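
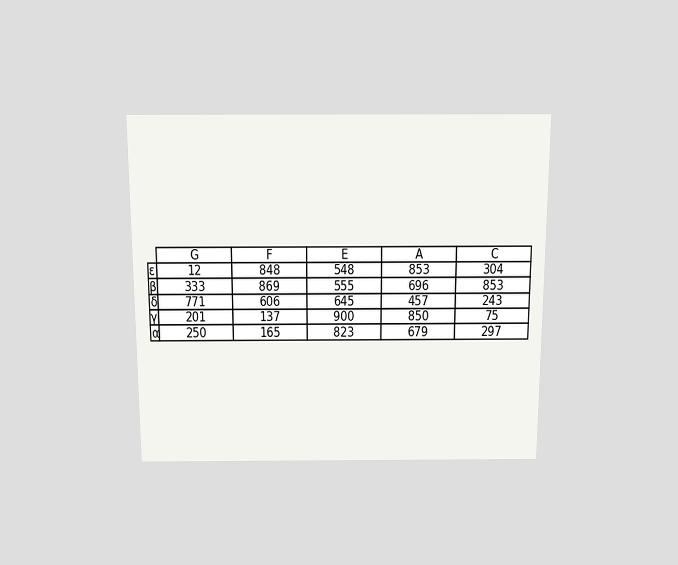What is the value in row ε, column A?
853

The chart is viewed slightly from above. The (ε, A) cell reads 853.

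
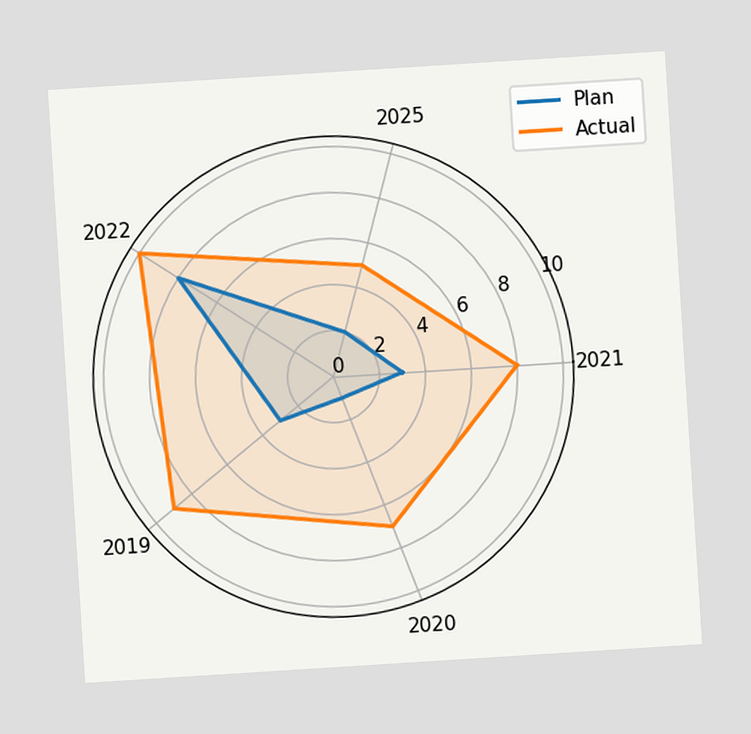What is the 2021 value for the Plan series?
3

The chart is tilted about 4° counter-clockwise. On the 2021 axis, Plan reaches 3.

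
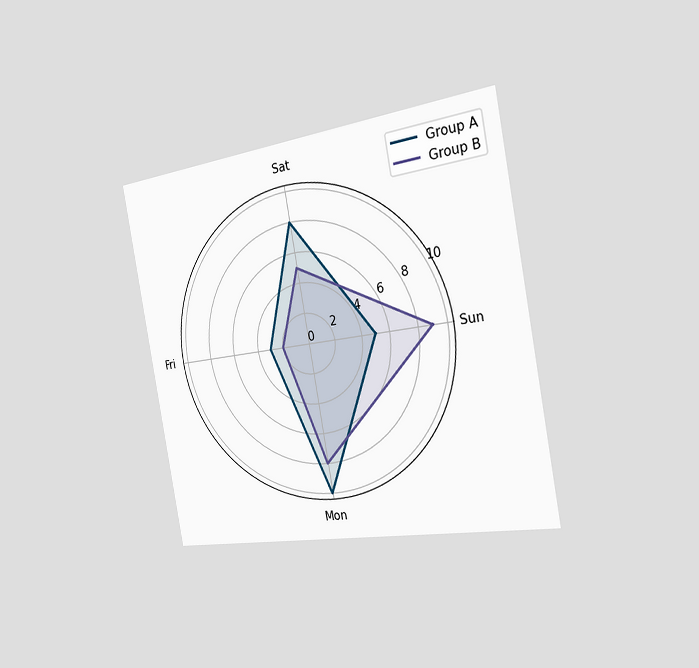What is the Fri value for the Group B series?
The chart is tilted about 10° counter-clockwise and viewed slightly from the right. On the Fri axis, Group B reaches 2.

2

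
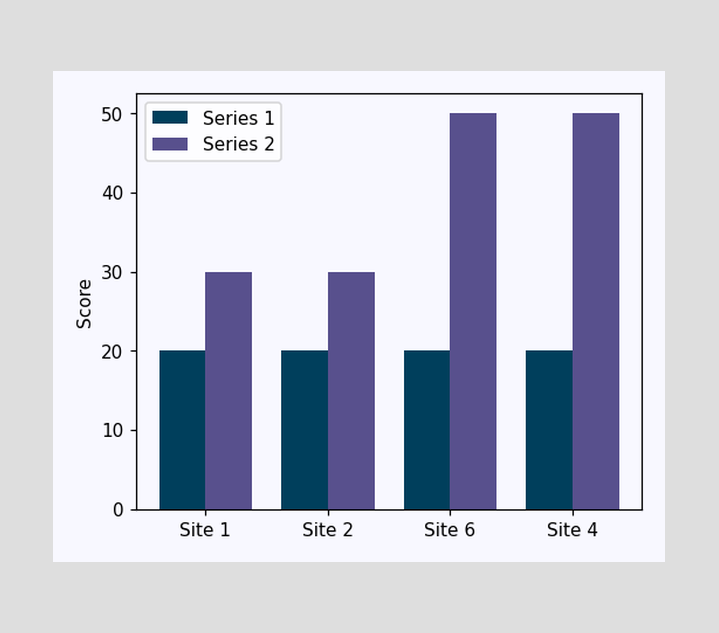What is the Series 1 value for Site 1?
20

The Series 1 bar at Site 1 reaches 20 on the y-axis.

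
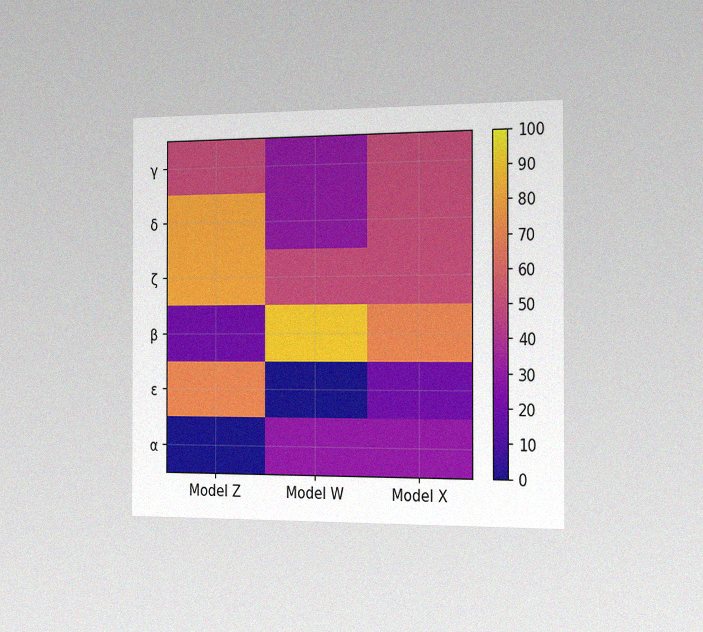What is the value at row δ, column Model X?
The chart is viewed slightly from the right, with some photo noise. Matching cell (δ, Model X) against the colorbar gives 50.

50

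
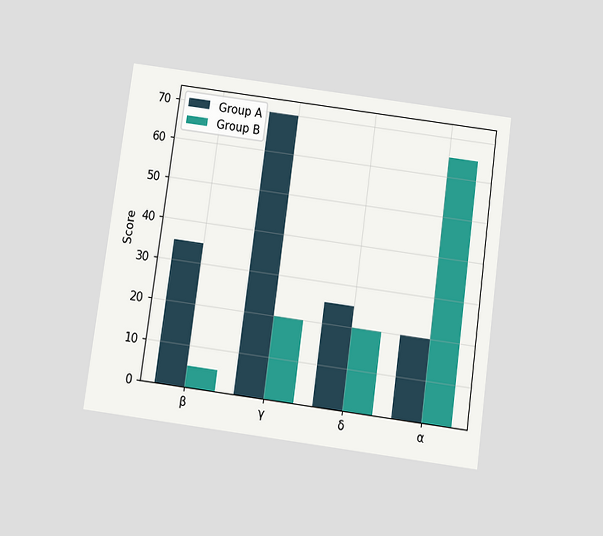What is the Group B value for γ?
20

The chart is tilted about 8° clockwise and viewed slightly from below. The Group B bar at γ reaches 20 on the y-axis.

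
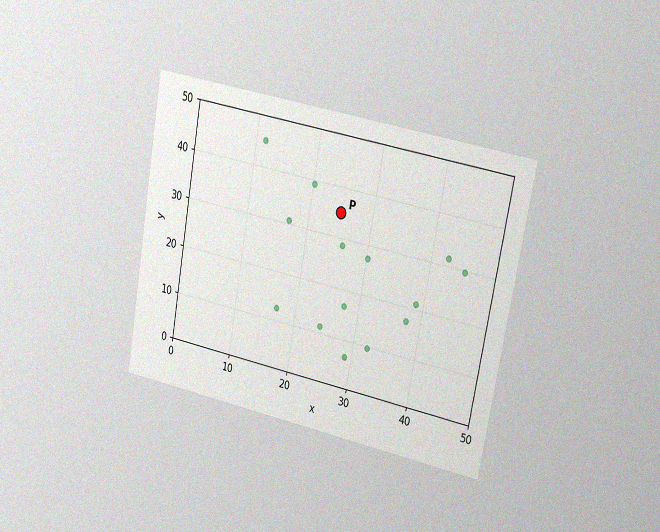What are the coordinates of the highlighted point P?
(25, 35)

The chart is tilted about 10° clockwise and viewed slightly from the right, with some photo noise. Following the gridlines from P to each axis, P sits at (25, 35).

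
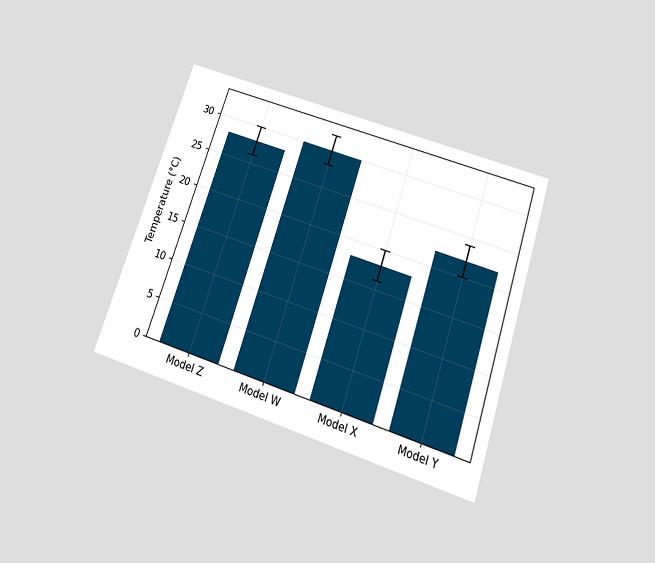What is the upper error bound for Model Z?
The chart is tilted about 18° clockwise and viewed slightly from below. The Model Z bar's upper whisker reaches 30°C.

30°C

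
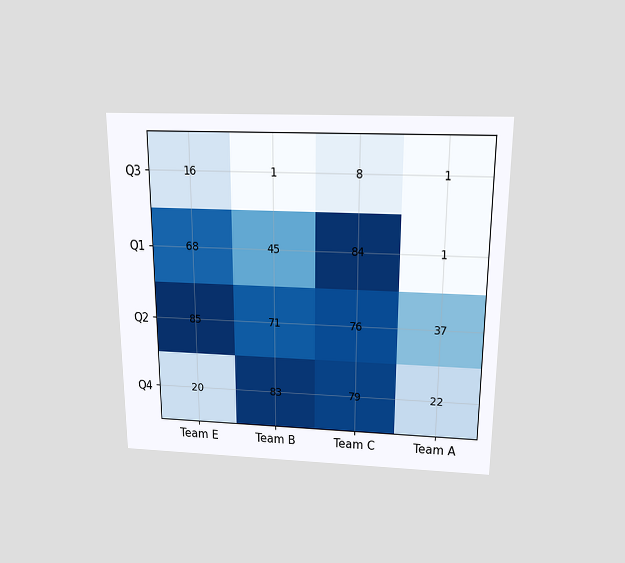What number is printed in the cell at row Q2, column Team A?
The chart is viewed slightly from above. The (Q2, Team A) cell reads 37.

37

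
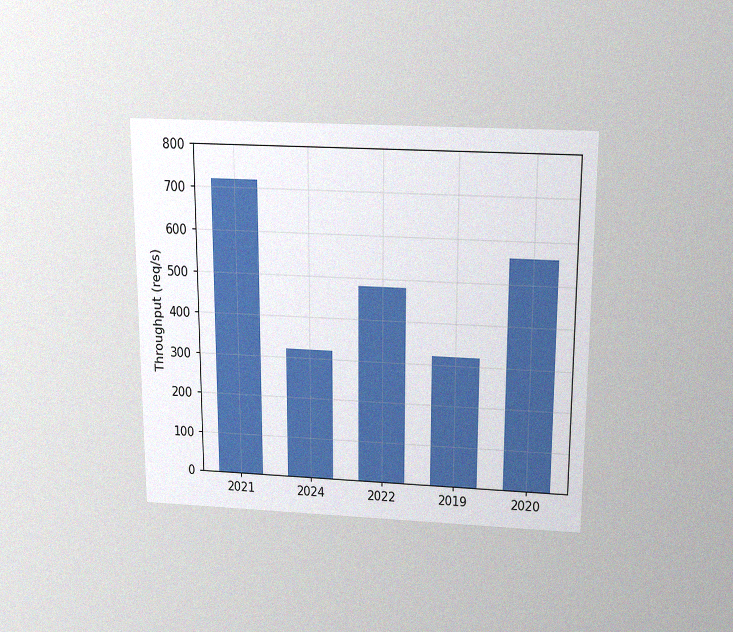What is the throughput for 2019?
The chart is viewed slightly from above, with some photo noise. Reading along the chart's y-axis, the 2019 bar reaches 320req/s.

320req/s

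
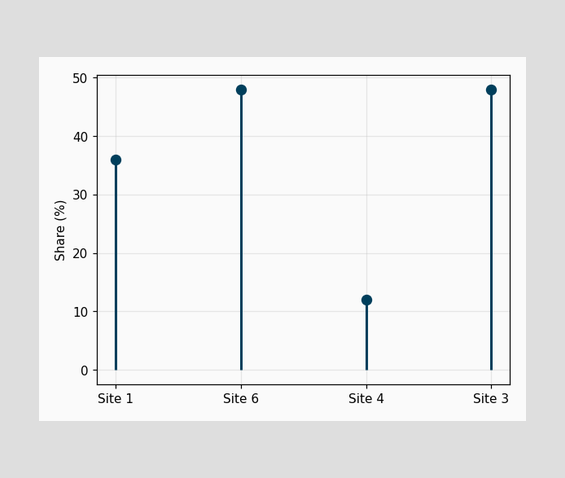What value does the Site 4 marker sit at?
12%

The Site 4 marker sits at 12%.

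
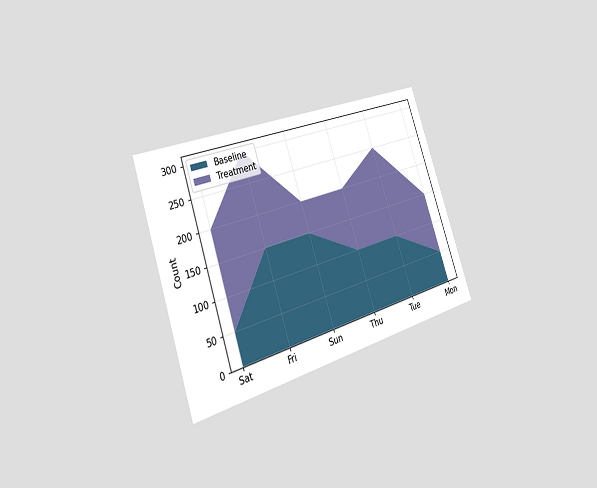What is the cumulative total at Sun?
200

The chart is tilted about 19° counter-clockwise and viewed slightly from the left. The stacked total at Sun reaches 200.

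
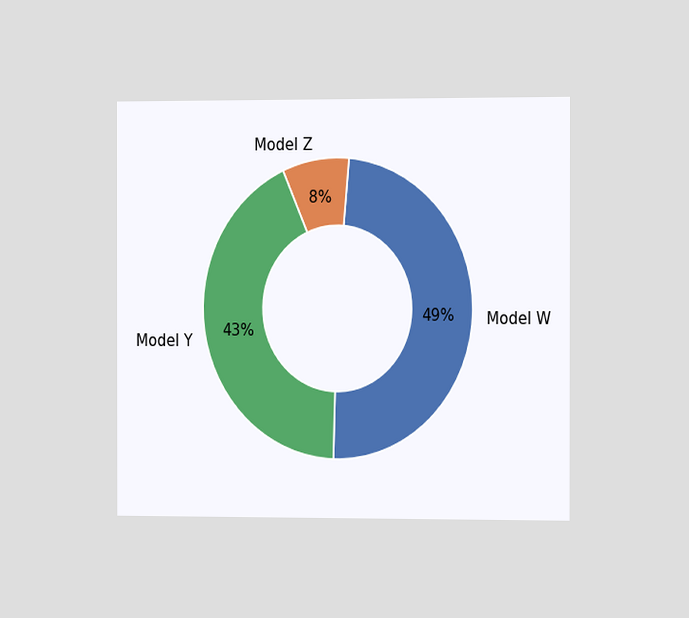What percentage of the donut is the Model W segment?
49%

The chart is viewed slightly from the right. The Model W segment takes up 49% of the ring.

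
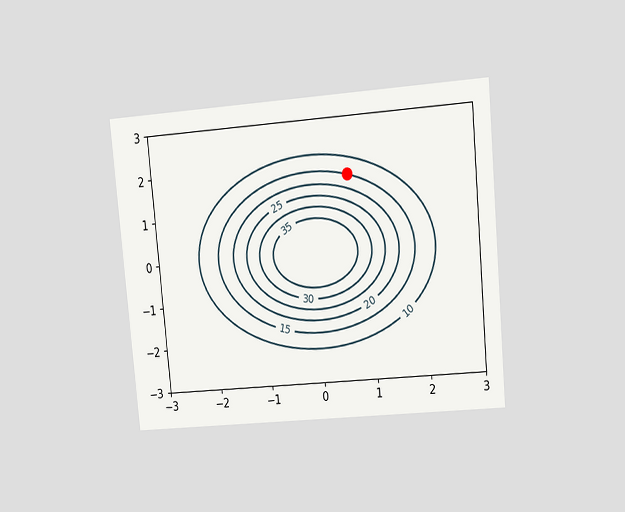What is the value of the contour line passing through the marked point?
The chart is tilted about 5° counter-clockwise and viewed at a slight angle. The marked point sits on the contour labelled 15.

15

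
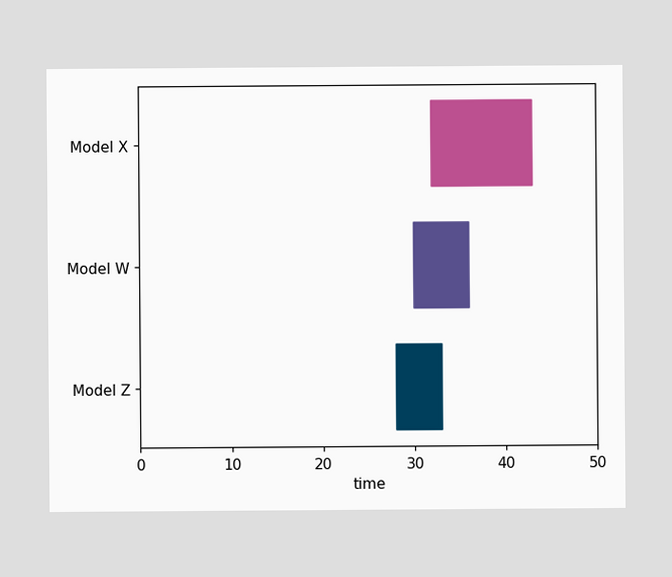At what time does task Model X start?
32

The Model X bar begins at t=32.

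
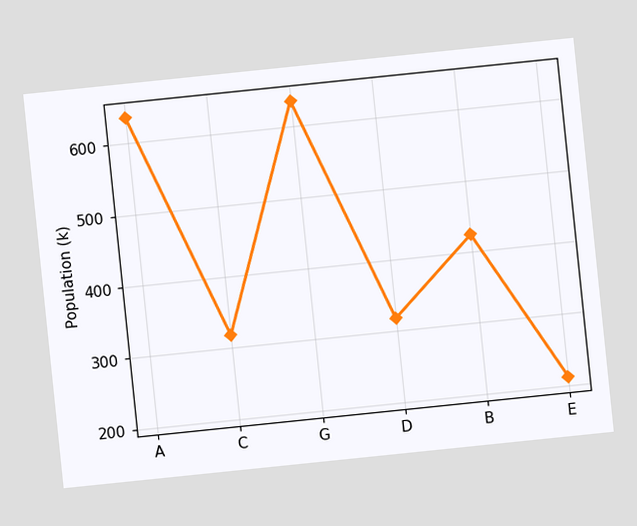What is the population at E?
The chart is tilted about 6° counter-clockwise. At E, the line is at 212k.

212k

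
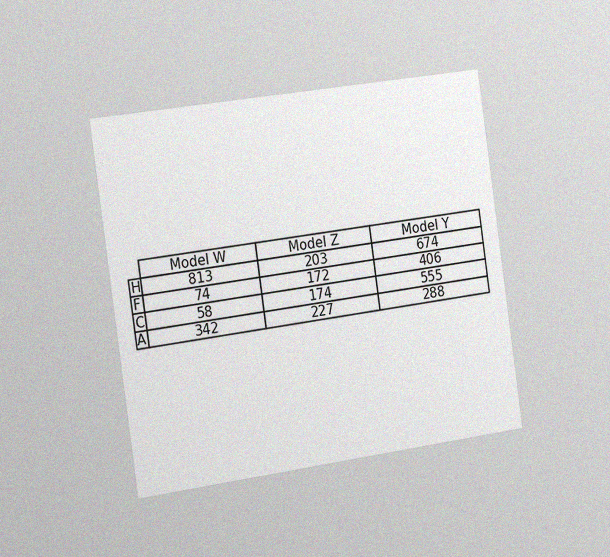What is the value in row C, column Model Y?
555

The chart is tilted about 8° counter-clockwise and viewed slightly from the left, with some photo noise. The (C, Model Y) cell reads 555.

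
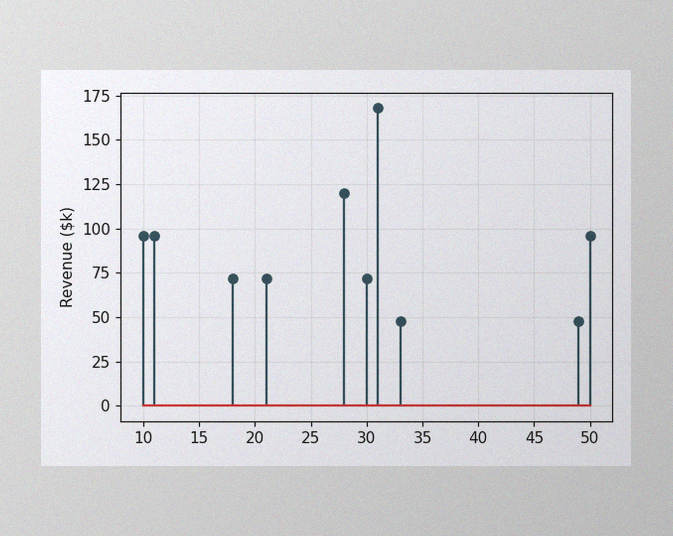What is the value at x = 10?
The image has some photo noise and uneven lighting. The stem at x=10 reaches $96k.

$96k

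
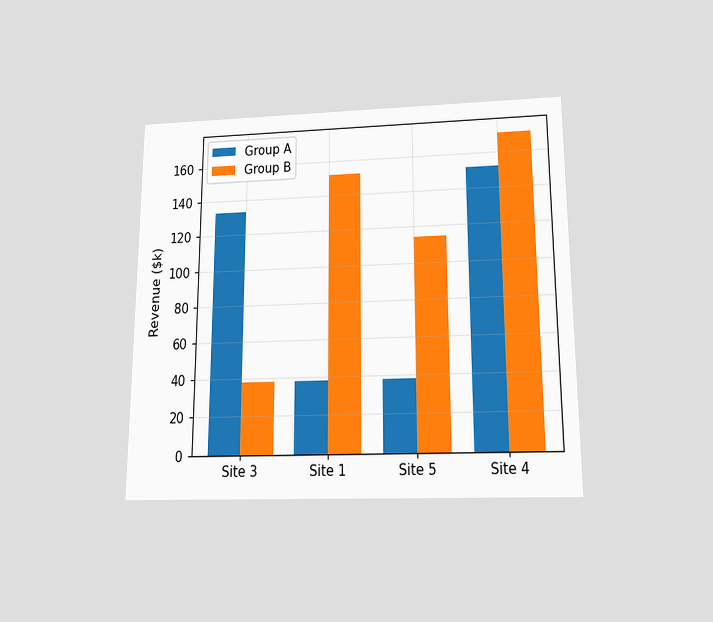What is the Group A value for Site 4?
The chart is viewed slightly from below. The Group A bar at Site 4 reaches $152k on the y-axis.

$152k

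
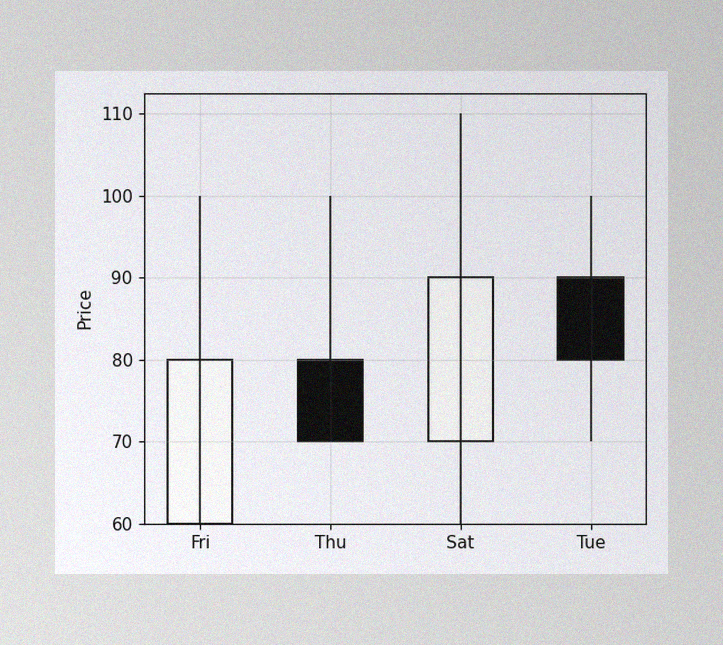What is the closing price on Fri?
80

The image has some photo noise and uneven lighting. The Fri candle closes at 80.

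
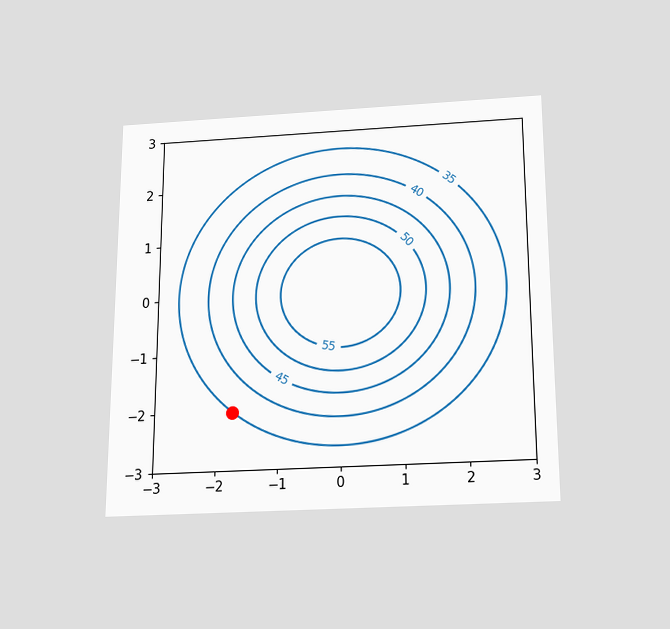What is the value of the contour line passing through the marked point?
35

The chart is viewed slightly from below. The marked point sits on the contour labelled 35.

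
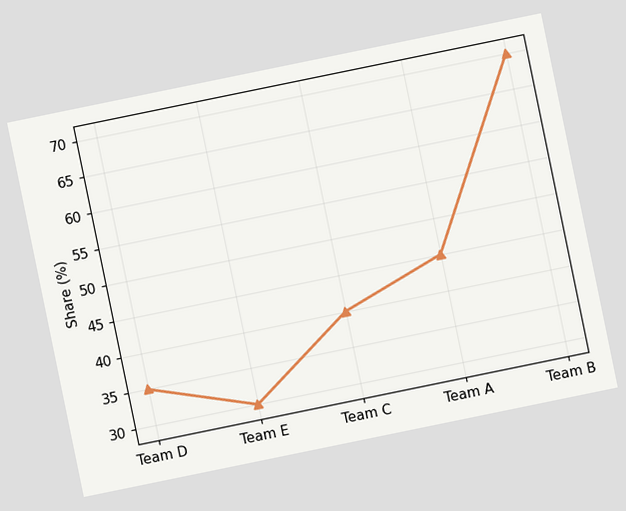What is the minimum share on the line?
30%

The chart is tilted about 12° counter-clockwise. The lowest point is at Team E, and reading across to the y-axis gives 30%.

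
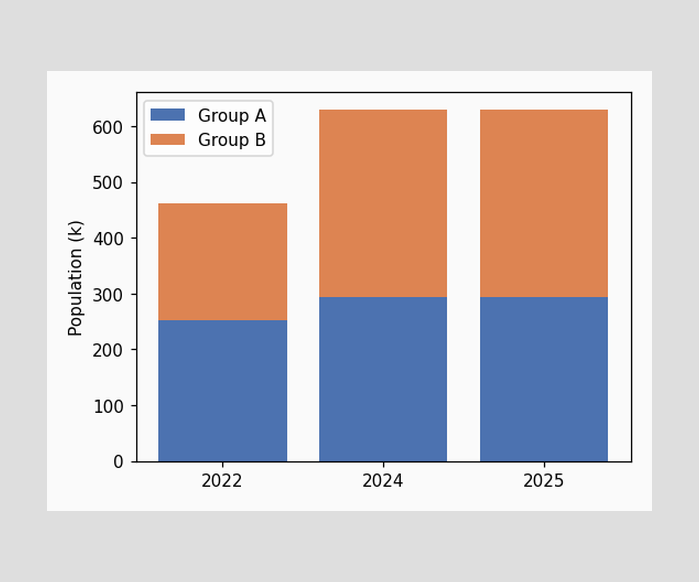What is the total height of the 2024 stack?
630k

The 2024 stack's top reaches 630k on the y-axis.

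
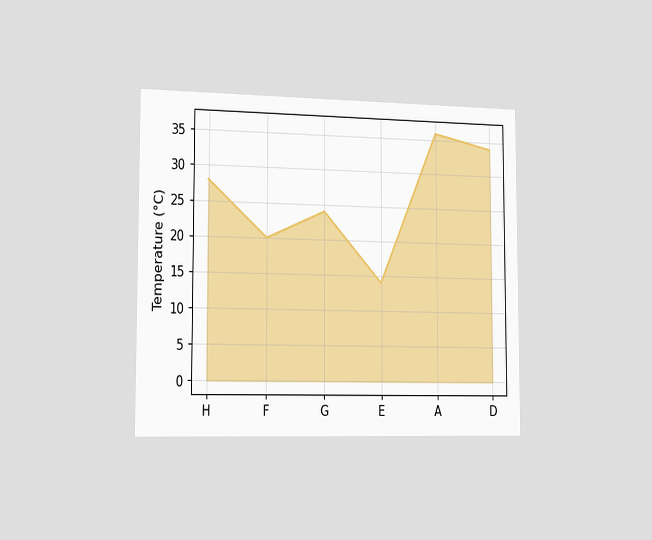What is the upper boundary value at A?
36°C

The chart is viewed slightly from the left. At A the upper boundary is at 36°C.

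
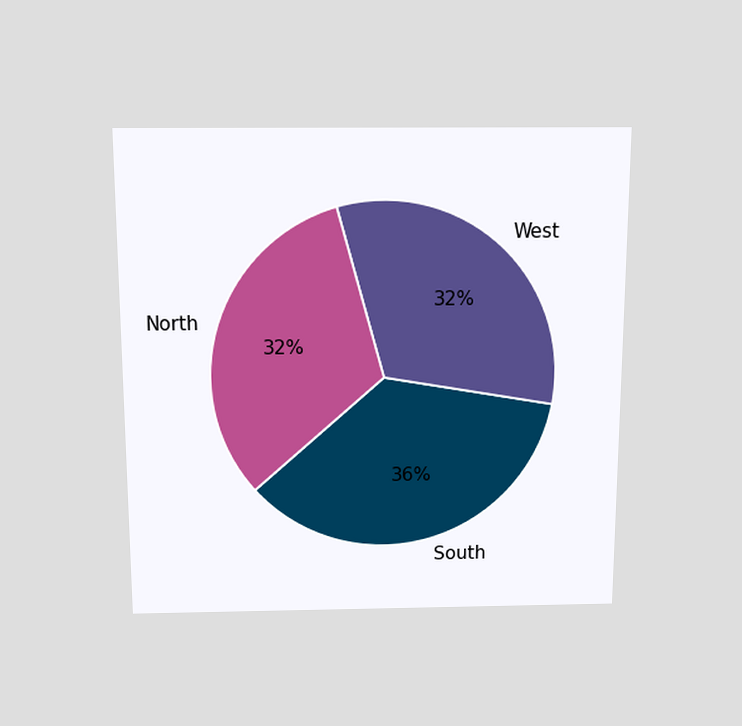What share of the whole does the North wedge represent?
32%

The chart is viewed slightly from above. The North slice takes up 32% of the pie.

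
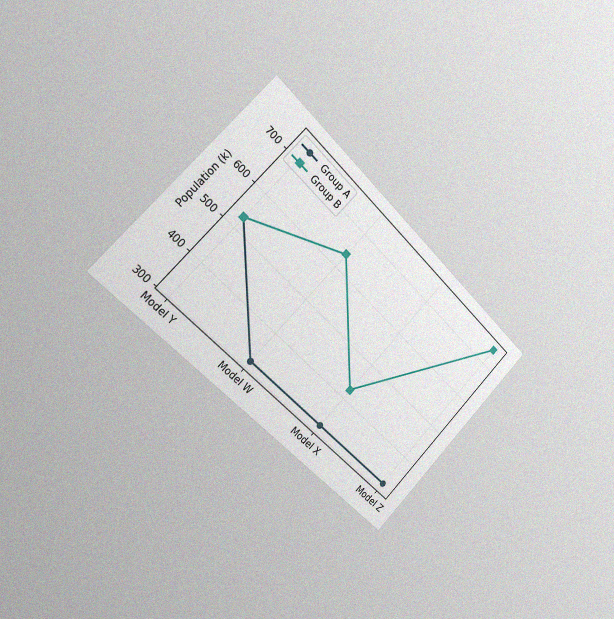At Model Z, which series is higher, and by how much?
The chart is tilted about 45° clockwise and viewed slightly from the left, with some photo noise. At Model Z, Group B sits above the other line by 424k.

Group B, by 424k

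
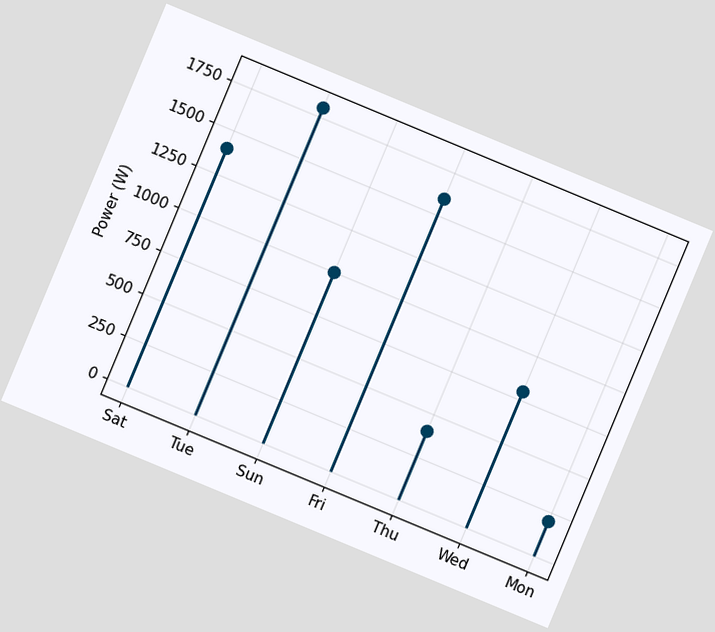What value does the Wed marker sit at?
800W

The chart is tilted about 23° clockwise. The Wed marker sits at 800W.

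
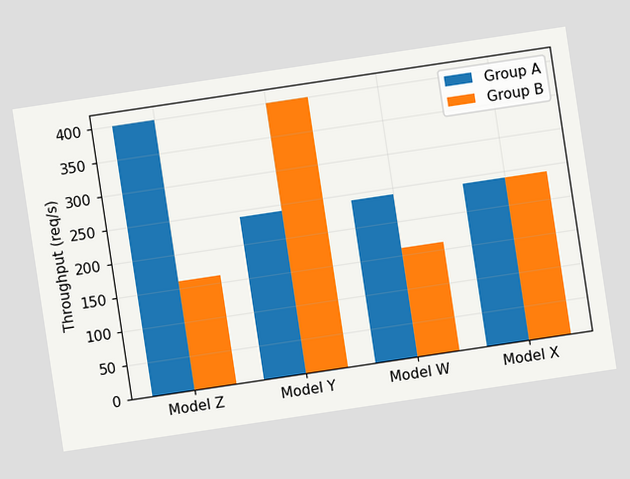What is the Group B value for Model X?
The chart is tilted about 9° counter-clockwise. The Group B bar at Model X reaches 240req/s on the y-axis.

240req/s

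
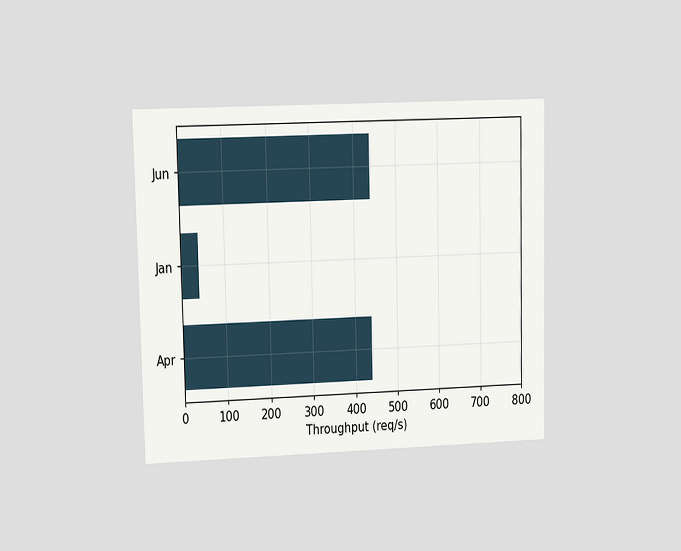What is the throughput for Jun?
440req/s

The chart is viewed at a slight angle. Reading along the chart's x-axis, the Jun bar reaches 440req/s.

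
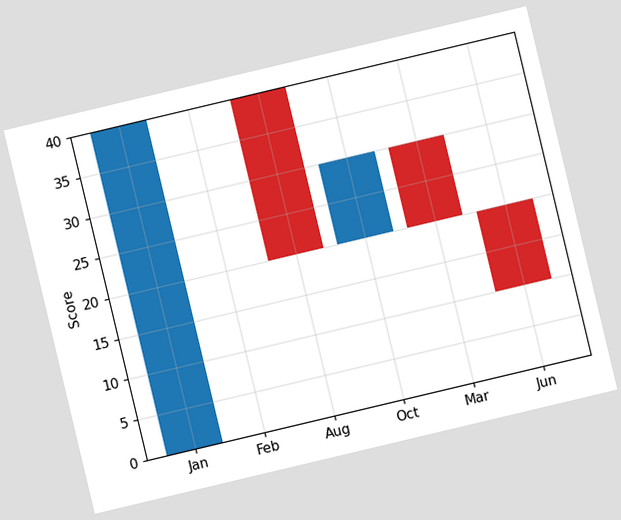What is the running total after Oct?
The chart is tilted about 13° counter-clockwise. After Oct the running total reaches 30.

30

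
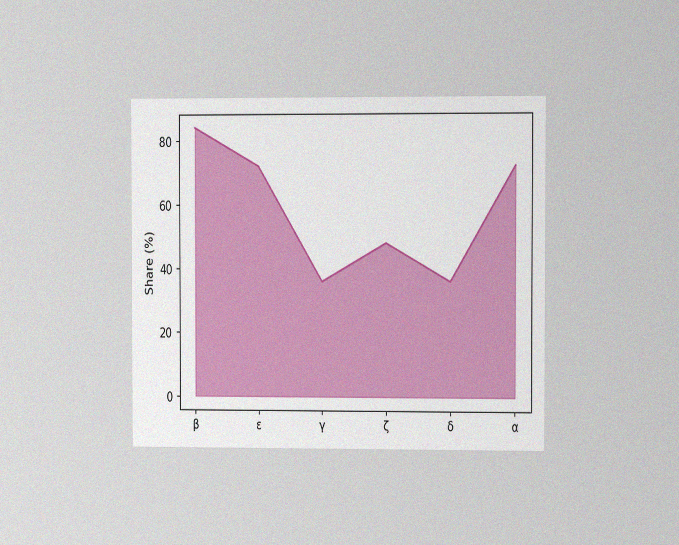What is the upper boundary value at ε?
72%

The chart is viewed slightly from the right, with some photo noise. At ε the upper boundary is at 72%.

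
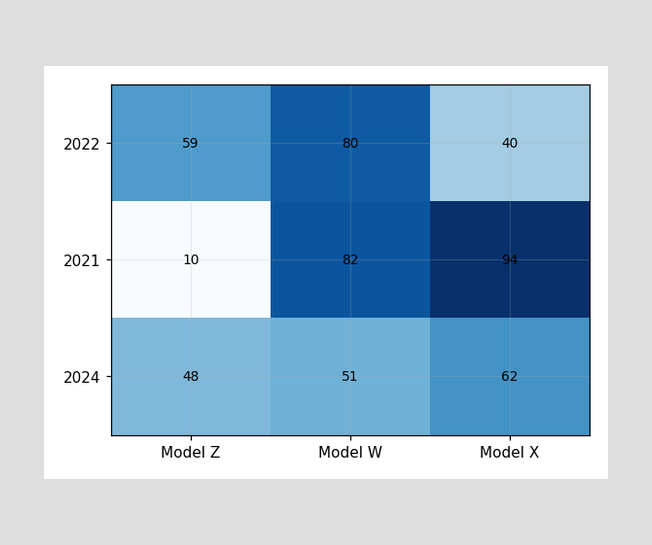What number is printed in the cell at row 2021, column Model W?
82

The (2021, Model W) cell reads 82.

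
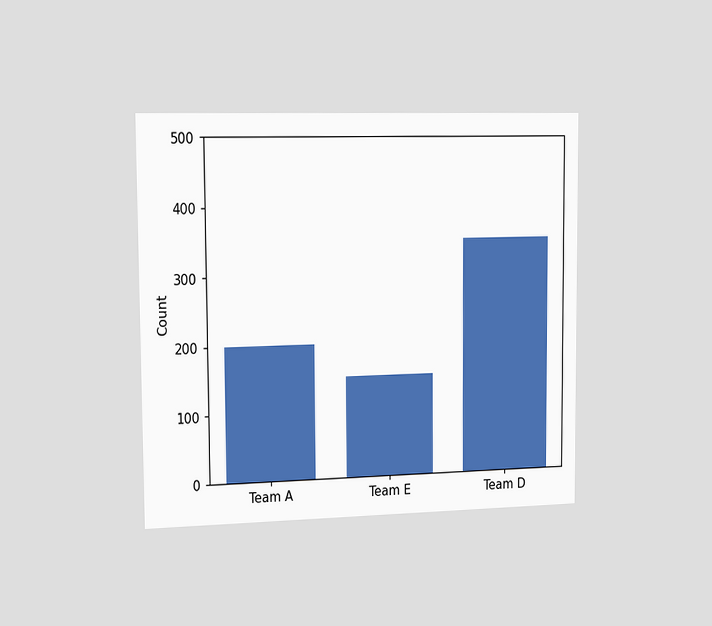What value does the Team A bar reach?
200

The chart is viewed slightly from the left. Reading along the chart's y-axis, the Team A bar reaches 200.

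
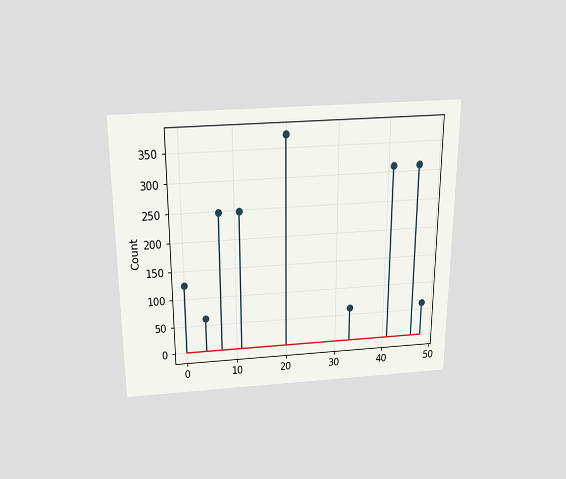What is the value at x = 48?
62

The chart is viewed slightly from above. The stem at x=48 reaches 62.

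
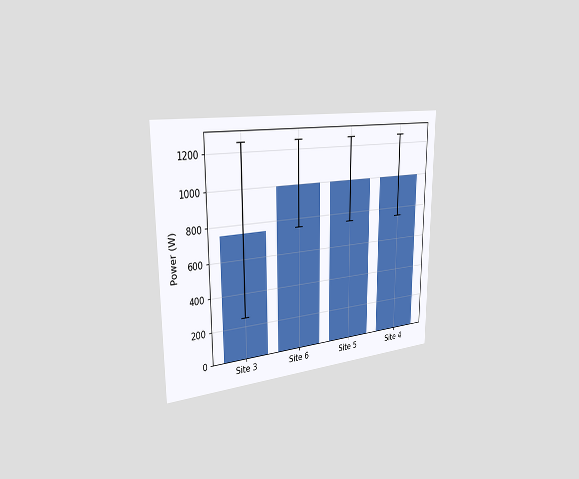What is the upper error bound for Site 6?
1250W

The chart is viewed slightly from the left. The Site 6 bar's upper whisker reaches 1250W.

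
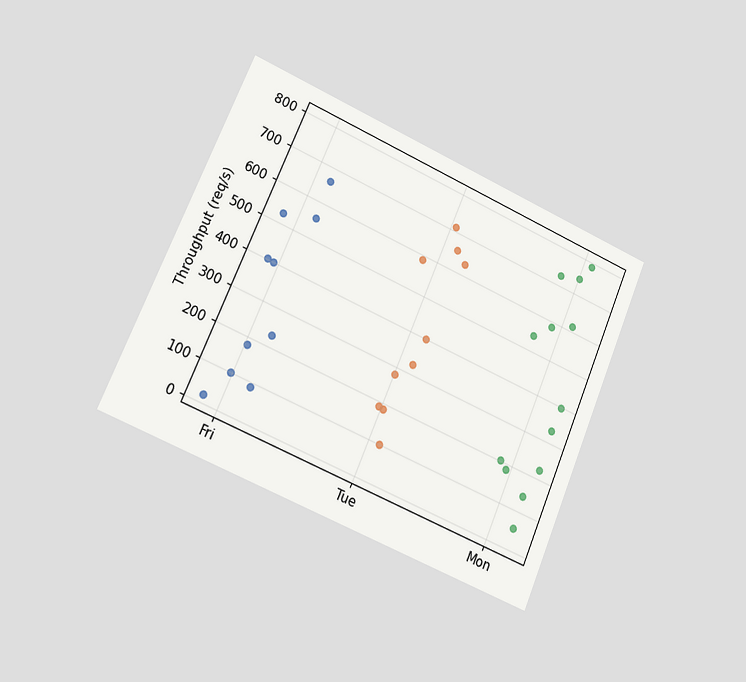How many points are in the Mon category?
13

The chart is tilted about 23° clockwise and viewed slightly from the left. Counting the markers in the Mon column gives 13.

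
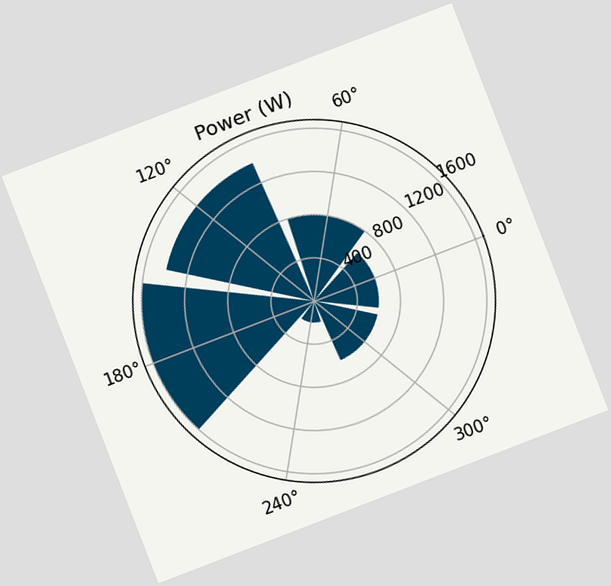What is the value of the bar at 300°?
600W

The chart is tilted about 21° counter-clockwise. The bar at 300° reaches 600W on the radial axis.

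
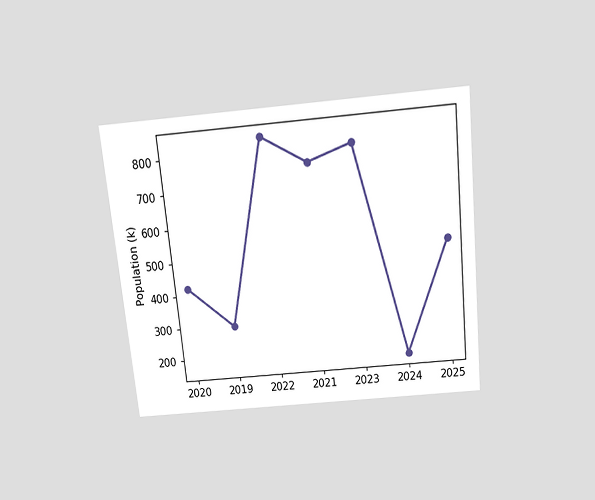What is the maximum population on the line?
840k

The chart is tilted about 6° counter-clockwise and viewed slightly from above. The highest point is at 2022, and reading across to the y-axis gives 840k.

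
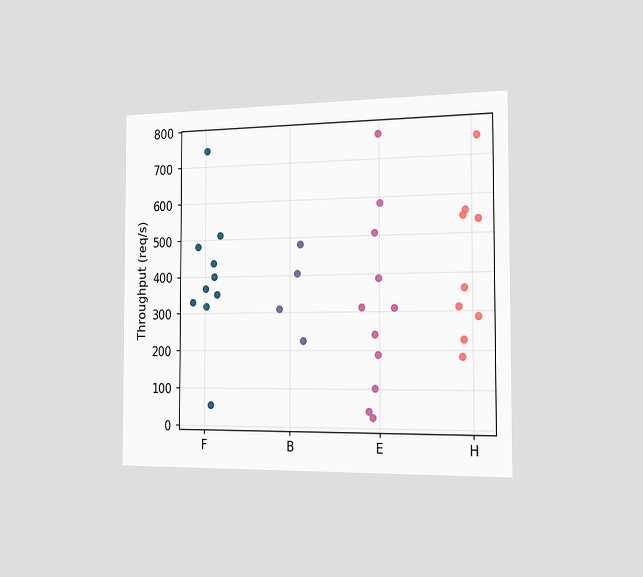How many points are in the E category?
The chart is viewed slightly from the right. Counting the markers in the E column gives 11.

11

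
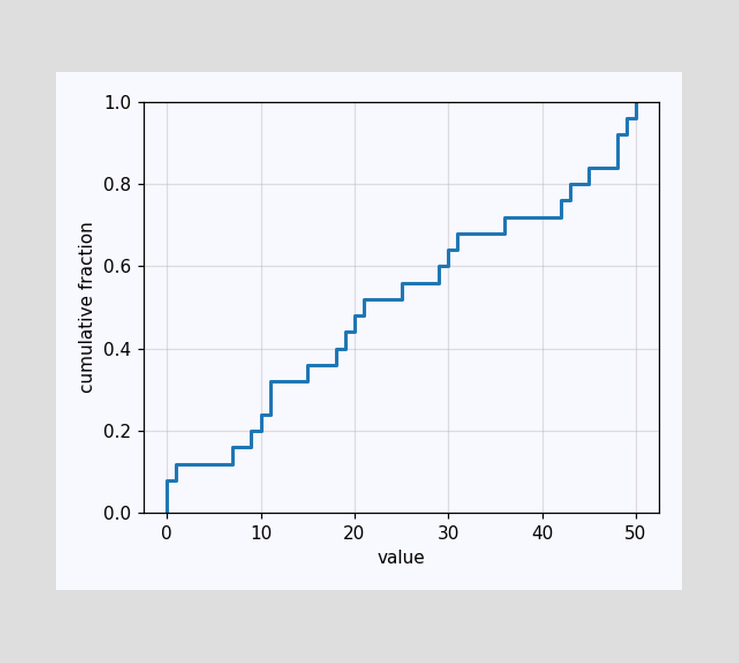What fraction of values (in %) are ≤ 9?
20%

At x=9 the ECDF step is at 20%.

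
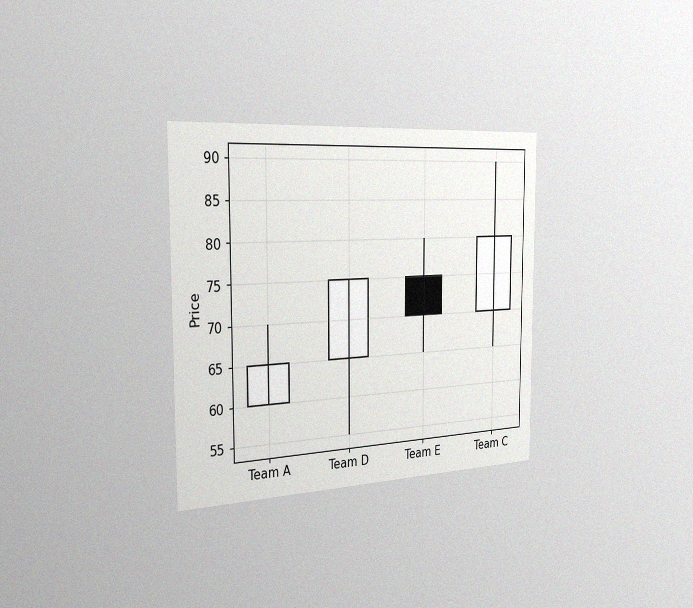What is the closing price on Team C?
The chart is viewed slightly from the left, with some photo noise. The Team C candle closes at 80.

80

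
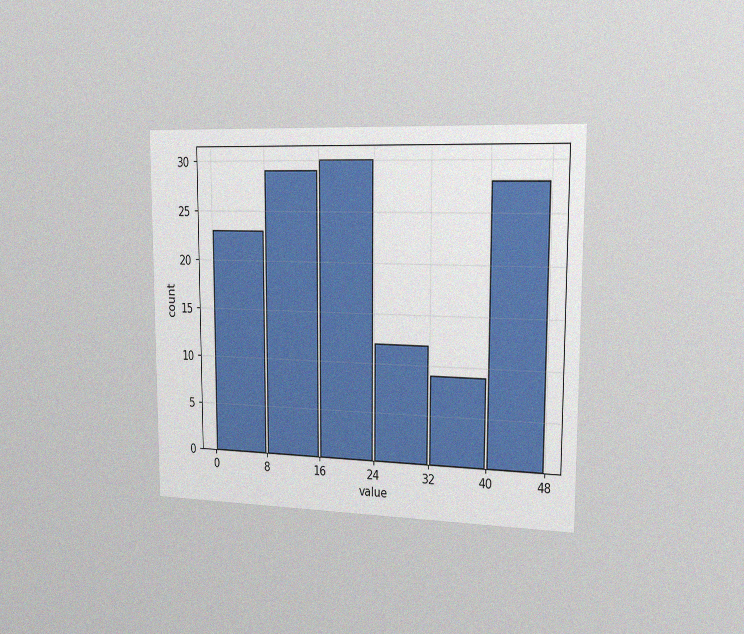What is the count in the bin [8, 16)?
29

The chart is viewed slightly from the right, with some photo noise. The [8, 16) bin has height 29.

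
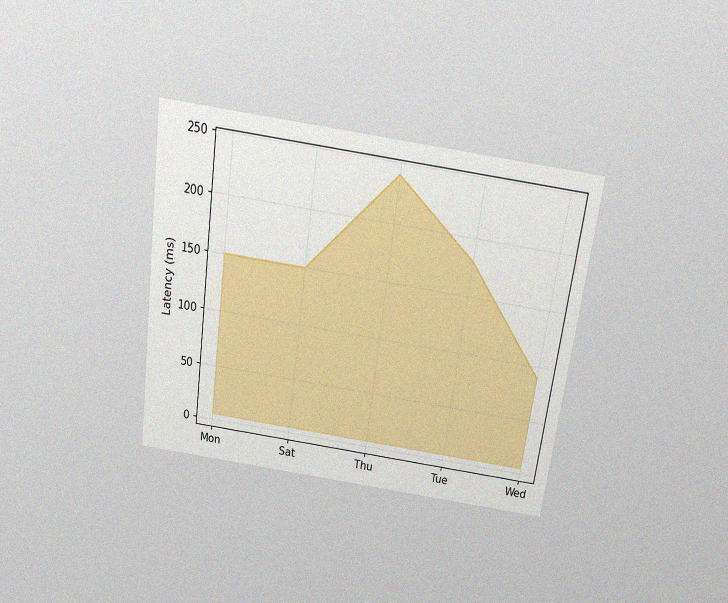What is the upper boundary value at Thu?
The chart is tilted about 8° clockwise and viewed slightly from above, with some photo noise. At Thu the upper boundary is at 240ms.

240ms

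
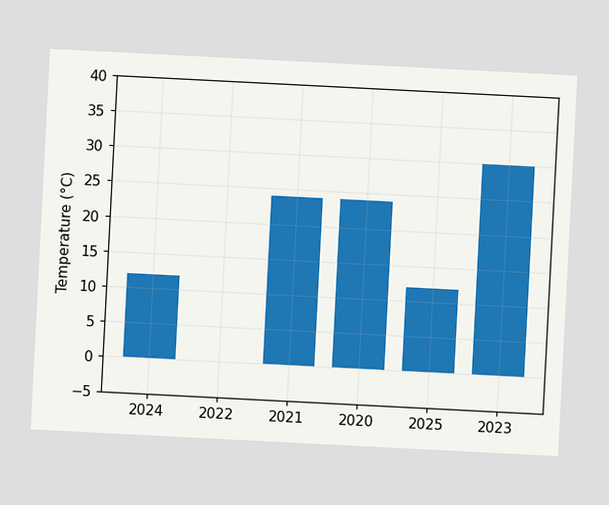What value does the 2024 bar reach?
12°C

The chart is tilted about 3° clockwise. Reading along the chart's y-axis, the 2024 bar reaches 12°C.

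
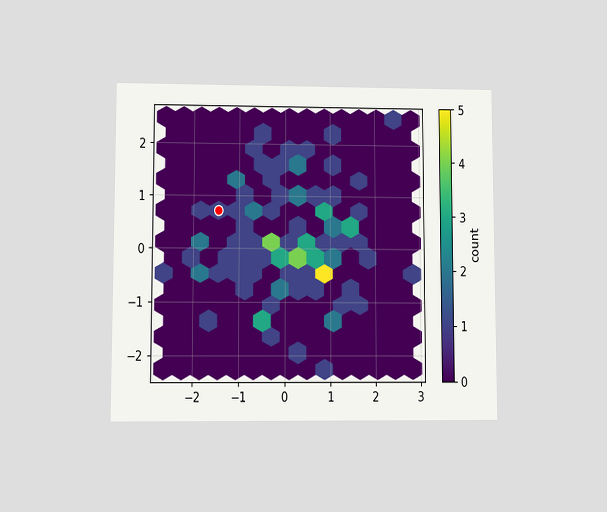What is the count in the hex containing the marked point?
The chart is viewed at a slight angle. The marked hex reads 1 on the colorbar.

1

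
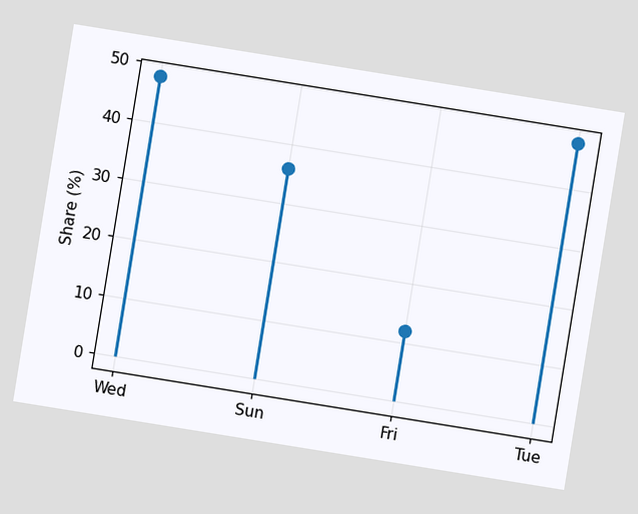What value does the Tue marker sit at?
The chart is tilted about 9° clockwise. The Tue marker sits at 48%.

48%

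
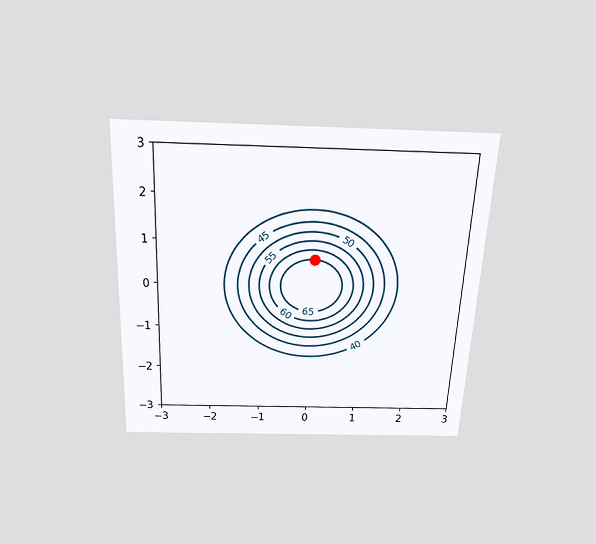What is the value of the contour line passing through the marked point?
The chart is tilted about 3° clockwise and viewed slightly from above. The marked point sits on the contour labelled 65.

65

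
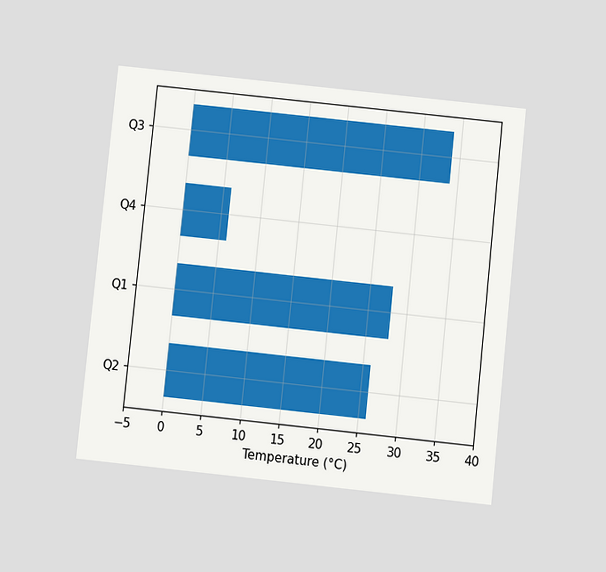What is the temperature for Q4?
6°C

The chart is tilted about 6° clockwise and viewed slightly from below. Reading along the chart's x-axis, the Q4 bar reaches 6°C.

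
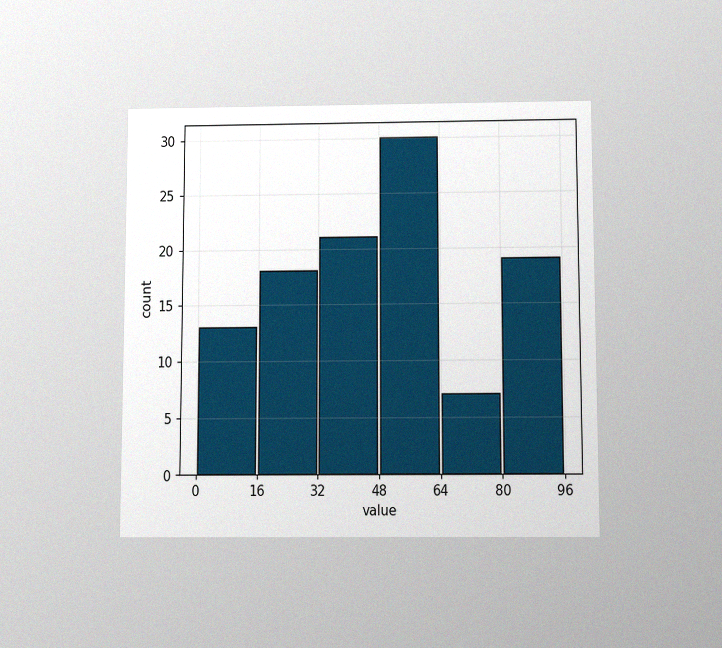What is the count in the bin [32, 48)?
The chart is viewed slightly from below, with some photo noise. The [32, 48) bin has height 21.

21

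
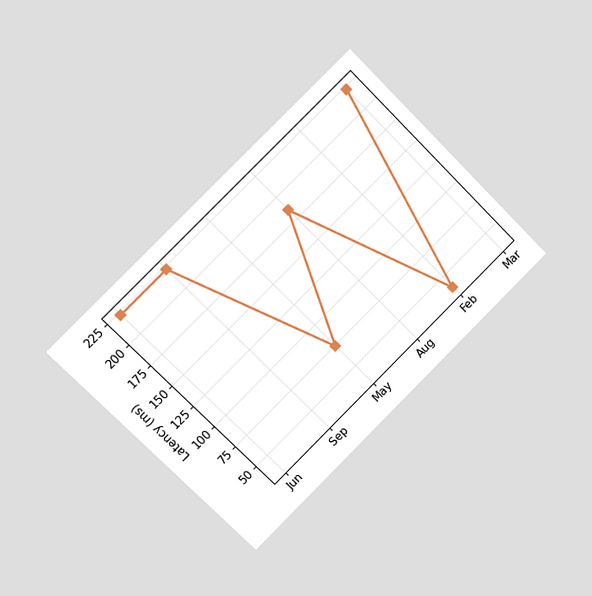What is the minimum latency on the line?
The chart is tilted about 45° counter-clockwise and viewed slightly from the left. The lowest point is at Feb, and reading across to the y-axis gives 37ms.

37ms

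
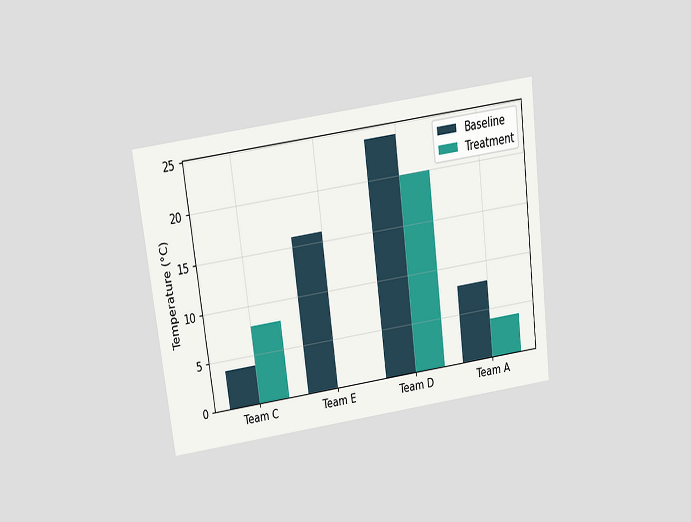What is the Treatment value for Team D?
20°C

The chart is tilted about 7° counter-clockwise and viewed slightly from above. The Treatment bar at Team D reaches 20°C on the y-axis.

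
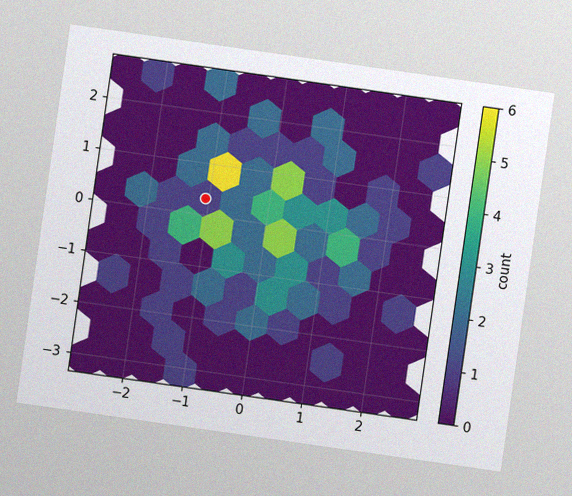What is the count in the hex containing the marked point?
1

The chart is tilted about 8° clockwise, with some photo noise. The marked hex reads 1 on the colorbar.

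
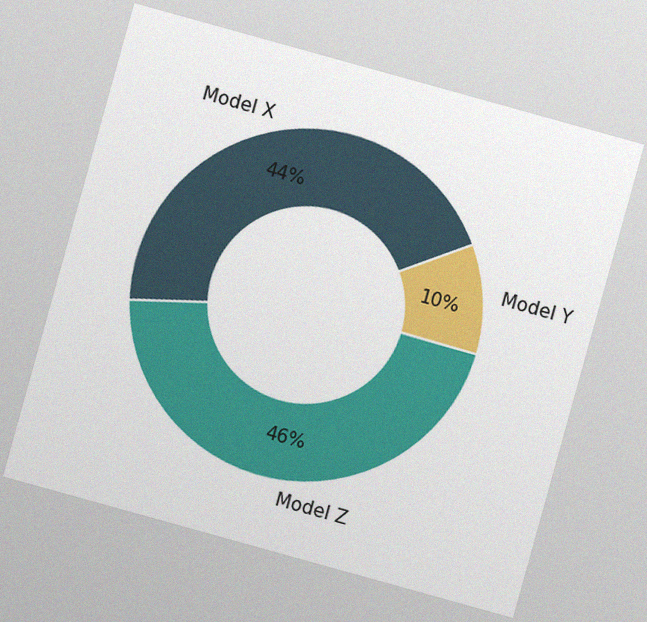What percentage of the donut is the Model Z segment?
The chart is tilted about 16° clockwise, with some photo noise. The Model Z segment takes up 46% of the ring.

46%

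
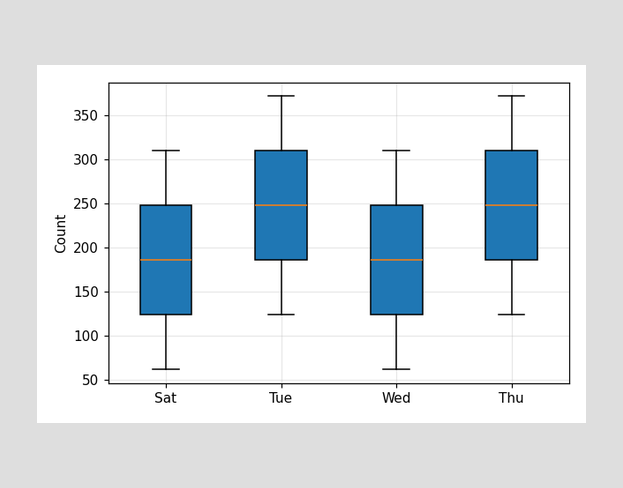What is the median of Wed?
The median line in the Wed box sits at 186.

186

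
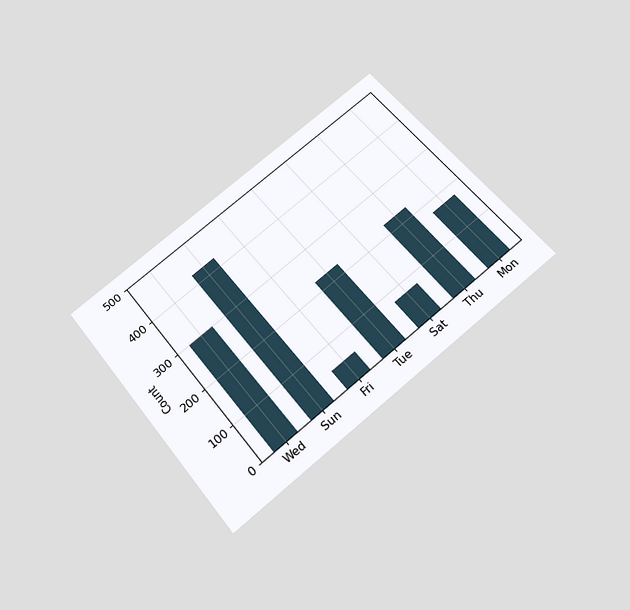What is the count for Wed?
300

The chart is tilted about 39° counter-clockwise and viewed slightly from below. Reading along the chart's y-axis, the Wed bar reaches 300.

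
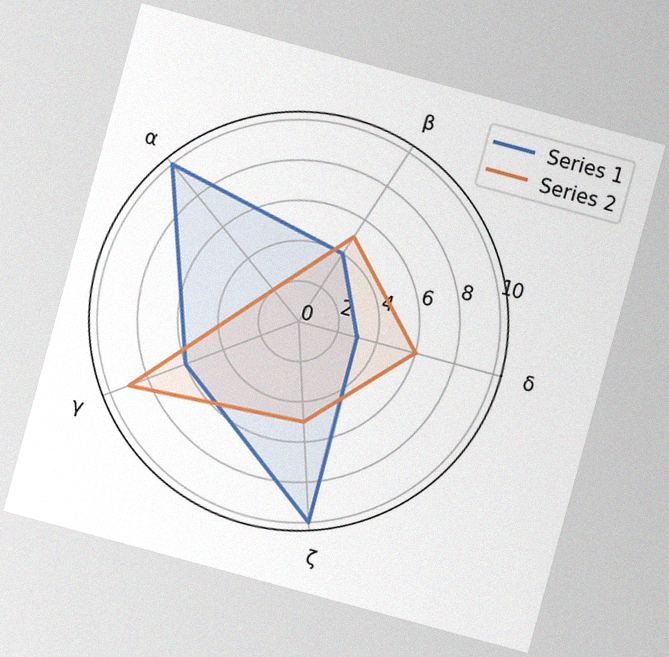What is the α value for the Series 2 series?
The chart is tilted about 15° clockwise, with some photo noise. On the α axis, Series 2 reaches 2.

2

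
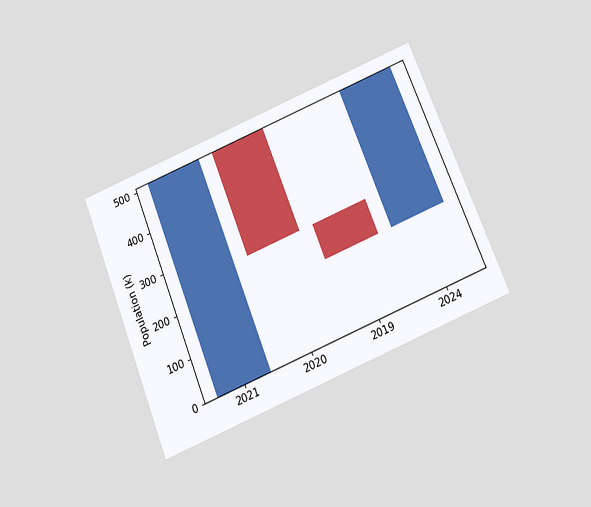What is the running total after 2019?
170k

The chart is tilted about 22° counter-clockwise and viewed slightly from below. After 2019 the running total reaches 170k.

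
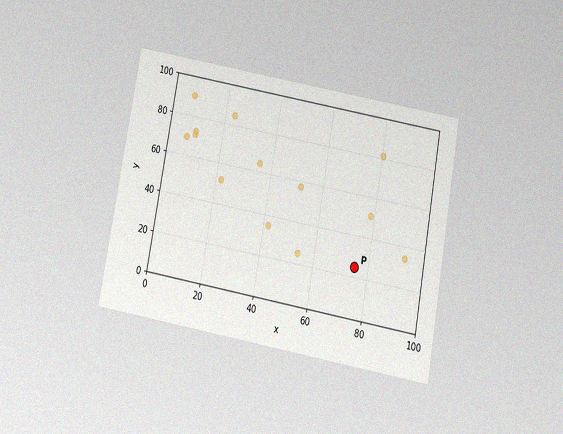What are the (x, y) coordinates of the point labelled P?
(75, 25)

The chart is tilted about 10° clockwise and viewed slightly from below, with some photo noise. Following the gridlines from P to each axis, P sits at (75, 25).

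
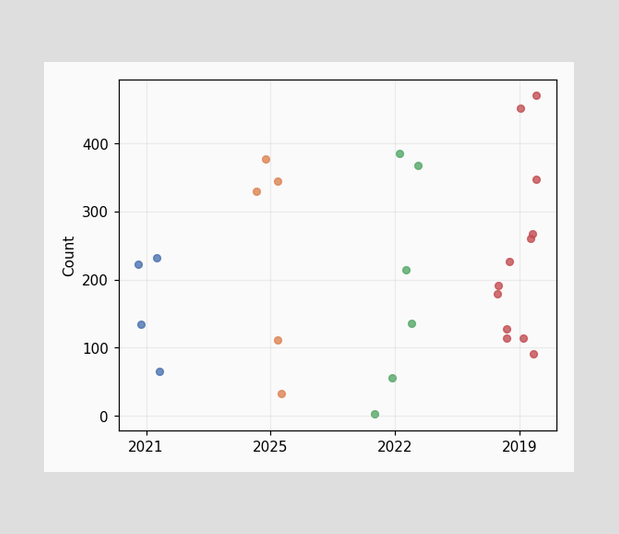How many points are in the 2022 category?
Counting the markers in the 2022 column gives 6.

6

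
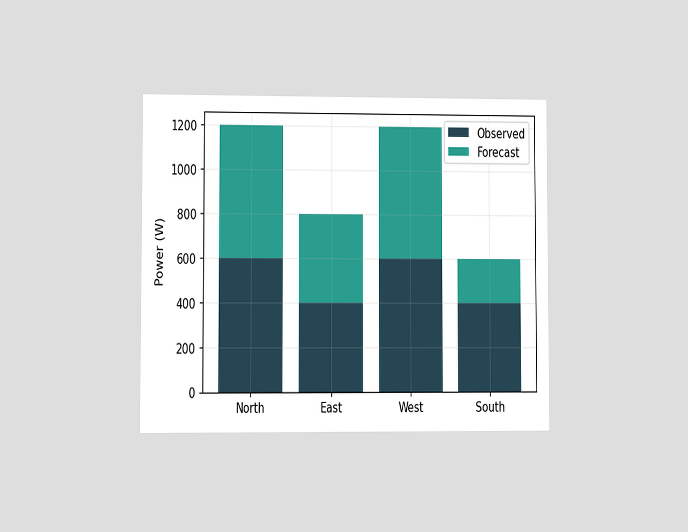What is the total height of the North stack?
The chart is viewed at a slight angle. The North stack's top reaches 1200W on the y-axis.

1200W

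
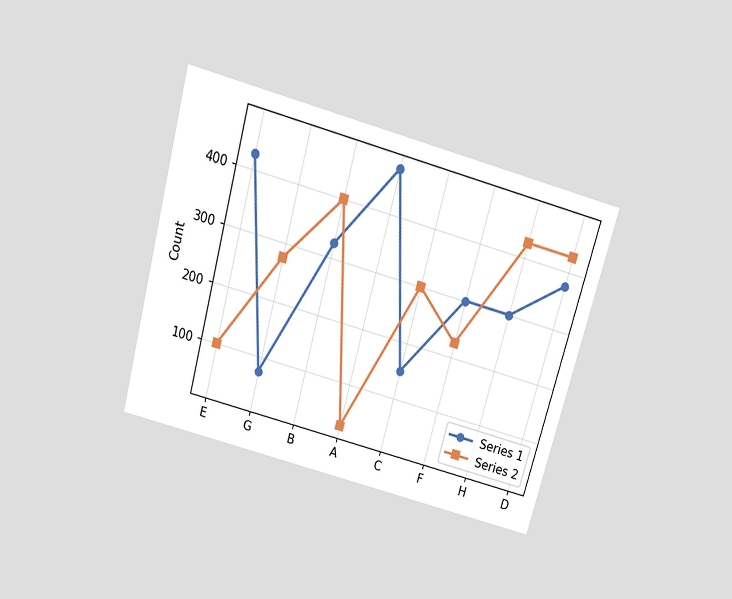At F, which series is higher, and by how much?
The chart is tilted about 15° clockwise and viewed slightly from above. At F, Series 1 sits above the other line by 75.

Series 1, by 75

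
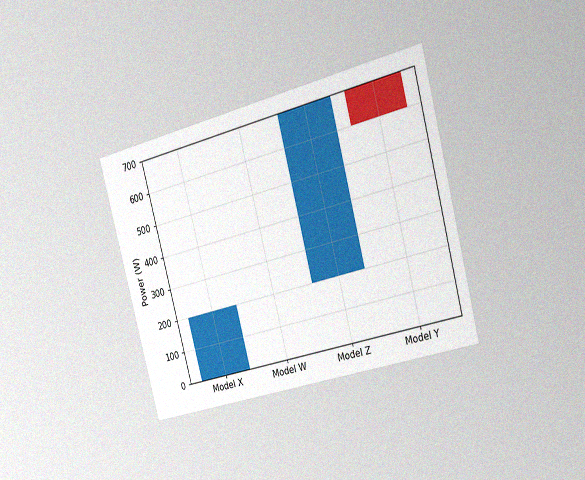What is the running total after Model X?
200W

The chart is tilted about 15° counter-clockwise and viewed slightly from the right, with some photo noise. After Model X the running total reaches 200W.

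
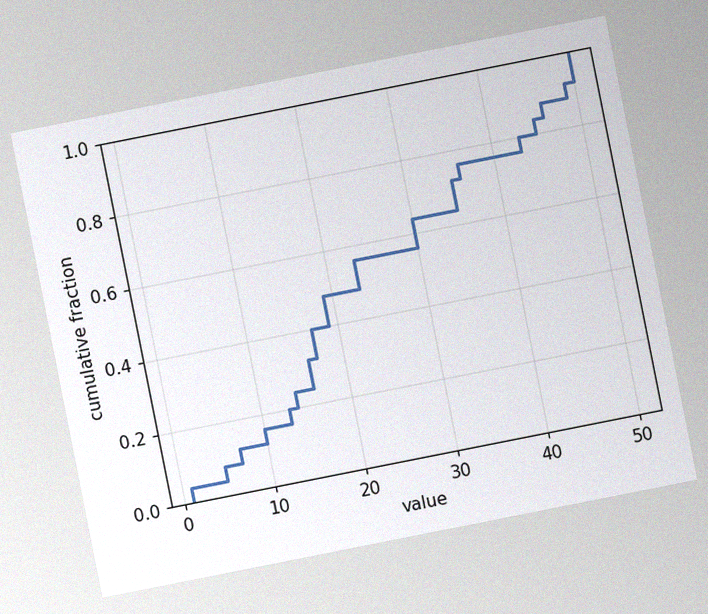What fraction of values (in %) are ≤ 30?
64%

The chart is tilted about 11° counter-clockwise, with some photo noise. At x=30 the ECDF step is at 64%.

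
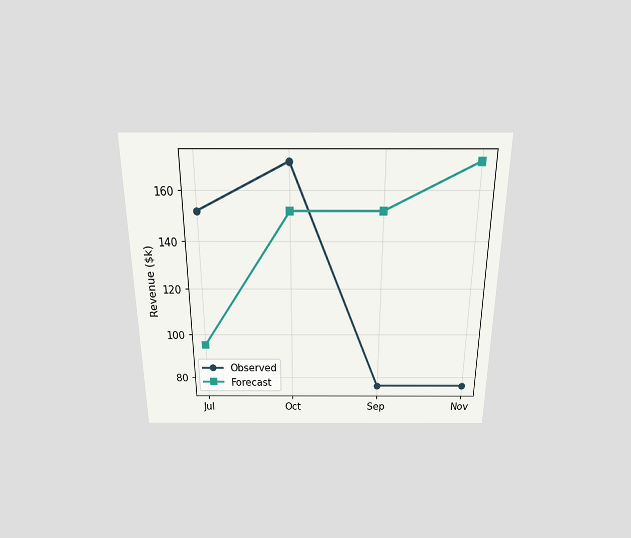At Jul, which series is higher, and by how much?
Observed, by $57k

The chart is viewed slightly from above. At Jul, Observed sits above the other line by $57k.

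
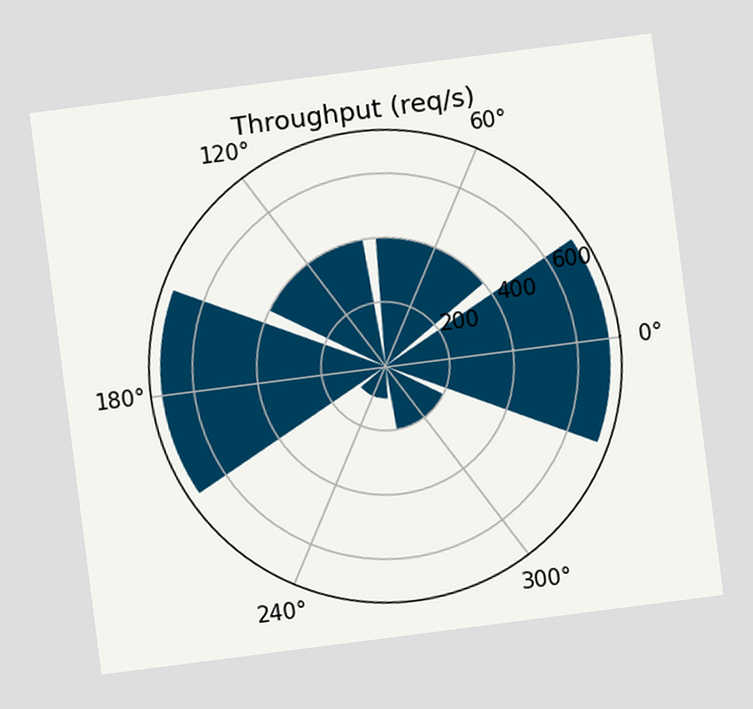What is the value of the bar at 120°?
400req/s

The chart is tilted about 7° counter-clockwise. The bar at 120° reaches 400req/s on the radial axis.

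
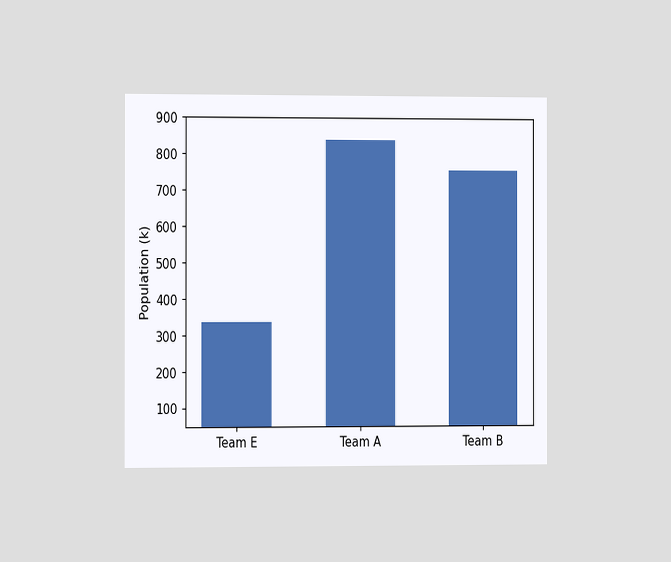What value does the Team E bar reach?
The chart is viewed at a slight angle. Reading along the chart's y-axis, the Team E bar reaches 336k.

336k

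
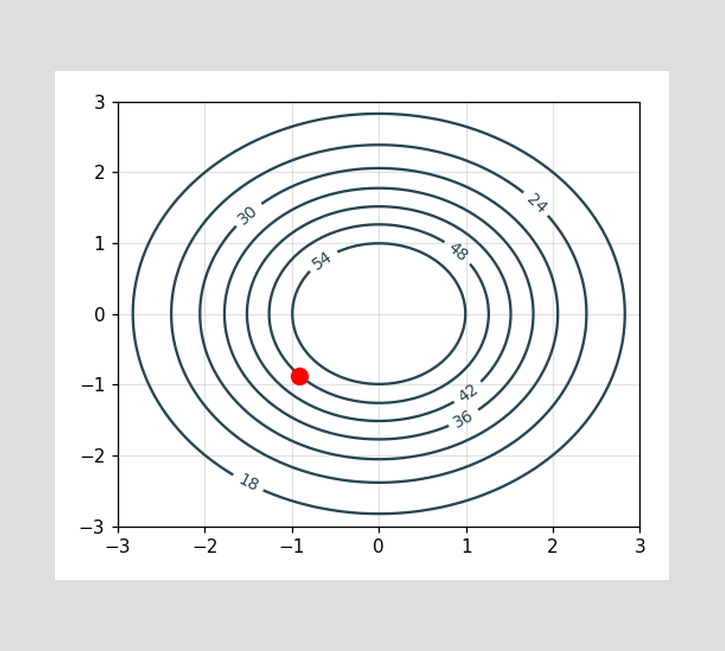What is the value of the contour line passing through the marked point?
48

The marked point sits on the contour labelled 48.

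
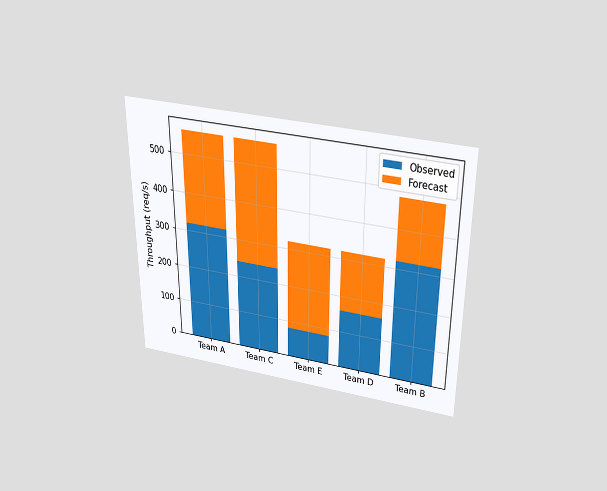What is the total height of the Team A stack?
The chart is viewed slightly from above. The Team A stack's top reaches 560req/s on the y-axis.

560req/s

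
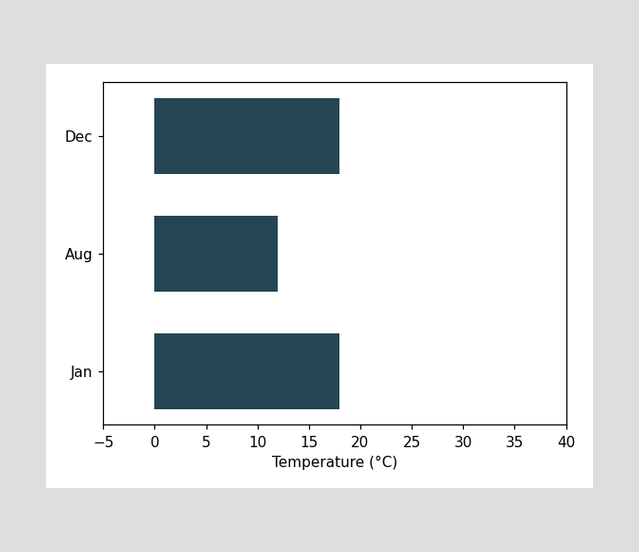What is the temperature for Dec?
18°C

Reading along the chart's x-axis, the Dec bar reaches 18°C.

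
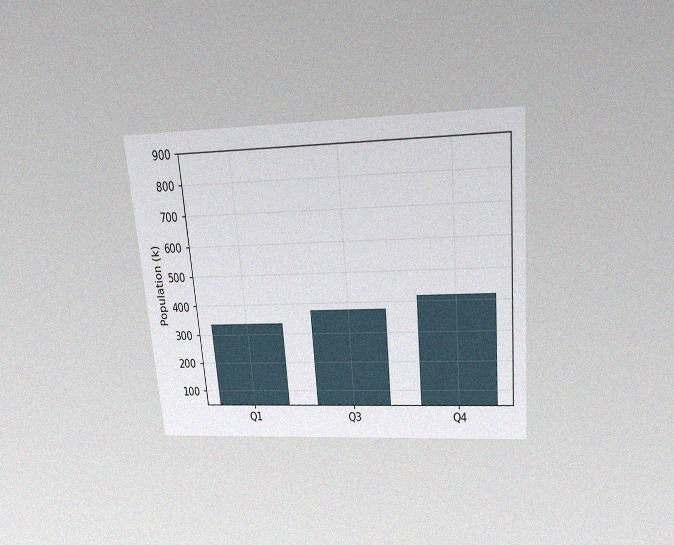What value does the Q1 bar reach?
The chart is tilted about 5° counter-clockwise and viewed slightly from above, with some photo noise. Reading along the chart's y-axis, the Q1 bar reaches 336k.

336k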